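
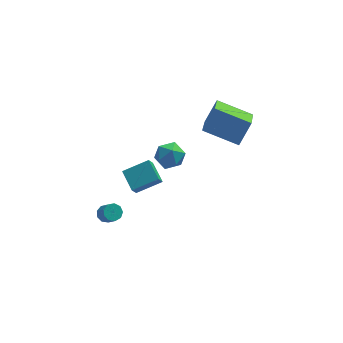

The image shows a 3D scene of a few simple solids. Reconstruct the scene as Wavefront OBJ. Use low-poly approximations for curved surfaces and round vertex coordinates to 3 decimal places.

v -3.92 -2.342 -0.244
v -3.549 -2.561 -0.553
v -3.25 -3.196 0.254
v -3.62 -2.978 0.564
v -3.411 -2.274 -0.378
v -3.112 -2.91 0.429
v -3.512 -2.019 -0.141
v -3.213 -2.655 0.667
v -3.803 -1.916 0.049
v -3.504 -2.551 0.856
v -4.149 -2.012 0.101
v -3.85 -2.647 0.909
v -4.387 -2.262 -0.008
v -4.088 -2.898 0.8
v -4.407 -2.55 -0.227
v -4.108 -3.186 0.58
v -4.198 -2.741 -0.454
v -3.899 -3.376 0.353
v -3.859 -2.745 -0.583
v -3.56 -3.38 0.224
v -2.262 0.492 -1.519
v -0.808 0.666 -0.899
v -2.633 1.659 -0.976
v -1.179 1.833 -0.355
v -1.981 0.947 -2.305
v -0.527 1.121 -1.684
v -2.352 2.114 -1.761
v -0.898 2.288 -1.141
v -0.51 0.693 1.98
v 0.321 0.402 1.774
v -0.921 -0.682 2.266
v -0.09 -0.973 2.06
v -0.224 -0.48 2.806
v 0.03 0.369 2.629
v -0.63 -0.649 1.411
v -0.376 0.2 1.234
v 0.247 -0.428 1.422
v 0.498 -0.323 2.284
v -1.098 0.043 1.756
v -0.847 0.148 2.618
v 3.212 -0.871 3.185
v 1.412 -0.033 3.869
v 3.619 0.864 2.132
v 1.819 1.702 2.816
v 3.941 -0.302 4.404
v 2.141 0.536 5.088
v 4.348 1.433 3.351
v 2.548 2.271 4.035
f 2 1 5
f 2 5 3
f 3 5 6
f 3 6 4
f 5 1 7
f 5 7 6
f 6 7 8
f 6 8 4
f 7 1 9
f 7 9 8
f 8 9 10
f 8 10 4
f 9 1 11
f 9 11 10
f 10 11 12
f 10 12 4
f 11 1 13
f 11 13 12
f 12 13 14
f 12 14 4
f 13 1 15
f 13 15 14
f 14 15 16
f 14 16 4
f 15 1 17
f 15 17 16
f 16 17 18
f 16 18 4
f 17 1 19
f 17 19 18
f 18 19 20
f 18 20 4
f 19 1 2
f 19 2 20
f 20 2 3
f 20 3 4
f 22 24 21
f 25 22 21
f 21 24 23
f 23 25 21
f 22 28 24
f 26 22 25
f 26 28 22
f 24 28 23
f 27 25 23
f 23 28 27
f 27 26 25
f 28 26 27
f 29 40 34
f 29 34 30
f 29 30 36
f 29 36 39
f 29 39 40
f 30 34 38
f 34 40 33
f 40 39 31
f 39 36 35
f 36 30 37
f 32 38 33
f 32 33 31
f 32 31 35
f 32 35 37
f 32 37 38
f 33 38 34
f 31 33 40
f 35 31 39
f 37 35 36
f 38 37 30
f 42 44 41
f 45 42 41
f 41 44 43
f 43 45 41
f 42 48 44
f 46 42 45
f 46 48 42
f 44 48 43
f 47 45 43
f 43 48 47
f 47 46 45
f 48 46 47



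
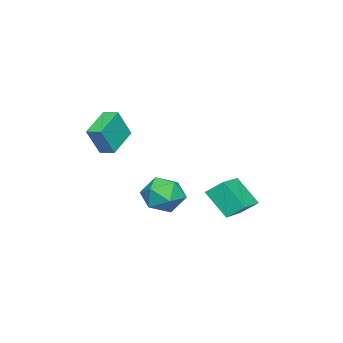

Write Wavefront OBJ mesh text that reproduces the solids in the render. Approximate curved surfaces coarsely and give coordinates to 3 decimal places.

v 2.746 -0.717 2.146
v 3.443 -1.058 3.624
v 2.871 0.084 2.272
v 3.568 -0.258 3.751
v 4.332 -0.842 1.369
v 5.029 -1.184 2.848
v 4.457 -0.042 1.496
v 5.154 -0.383 2.974
v 3.413 3.101 -1.198
v 3.874 2.515 -2.082
v 3.426 1.545 -0.158
v 3.887 0.959 -1.042
v 4.512 1.761 -0.492
v 4.504 2.723 -1.135
v 2.796 1.337 -1.105
v 2.788 2.299 -1.748
v 3.492 1.424 -2.025
v 4.553 1.687 -1.646
v 2.747 2.373 -0.594
v 3.808 2.636 -0.215
v -2.463 2.38 -2.737
v -2.616 3.262 -2
v -2.196 3.6 -4.142
v -2.35 4.483 -3.405
v -0.53 2.397 -2.355
v -0.684 3.28 -1.618
v -0.264 3.618 -3.76
v -0.417 4.5 -3.023
f 2 4 1
f 5 2 1
f 1 4 3
f 3 5 1
f 2 8 4
f 6 2 5
f 6 8 2
f 4 8 3
f 7 5 3
f 3 8 7
f 7 6 5
f 8 6 7
f 9 20 14
f 9 14 10
f 9 10 16
f 9 16 19
f 9 19 20
f 10 14 18
f 14 20 13
f 20 19 11
f 19 16 15
f 16 10 17
f 12 18 13
f 12 13 11
f 12 11 15
f 12 15 17
f 12 17 18
f 13 18 14
f 11 13 20
f 15 11 19
f 17 15 16
f 18 17 10
f 22 24 21
f 25 22 21
f 21 24 23
f 23 25 21
f 22 28 24
f 26 22 25
f 26 28 22
f 24 28 23
f 27 25 23
f 23 28 27
f 27 26 25
f 28 26 27



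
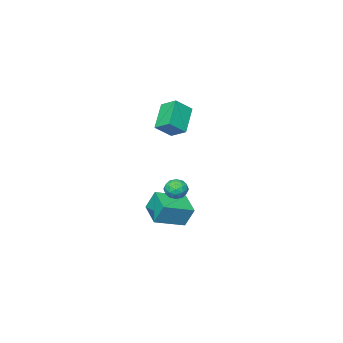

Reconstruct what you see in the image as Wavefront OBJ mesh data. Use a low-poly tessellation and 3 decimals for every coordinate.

v -2.165 0.085 -4.329
v -2.442 0.639 -2.963
v -1.468 1.687 -4.838
v -1.745 2.242 -3.472
v -0.255 -0.542 -3.688
v -0.532 0.013 -2.322
v 0.442 1.061 -4.197
v 0.165 1.615 -2.831
v -1.593 -0.623 4.545
v -1.785 0.491 5.145
v -2.652 -0.338 3.675
v -2.845 0.776 4.275
v -0.275 0.304 3.245
v -0.468 1.418 3.845
v -1.335 0.589 2.375
v -1.527 1.703 2.975
v -0.507 2.963 -1.037
v 0.075 3.23 -1.479
v 0.325 2.37 -0.301
v 0.907 2.637 -0.743
v 0.499 3.128 -0.298
v -0.015 3.495 -0.753
v 0.415 2.105 -1.027
v -0.099 2.472 -1.482
v 0.644 2.7 -1.473
v 0.696 3.332 -1.023
v -0.296 2.268 -0.757
v -0.244 2.9 -0.307
v -0.289 3.148 -1.322
v 0.689 2.452 -0.458
v 0.45 2.74 -0.196
v 0.791 2.897 -0.456
v -0.342 3.304 -0.896
v -0 3.461 -1.156
v 0.25 3.401 -0.462
v 0.4 2.139 -0.624
v 0.742 2.296 -0.884
v -0.391 2.703 -1.324
v -0.05 2.86 -1.584
v 0.15 2.199 -1.318
v 0.387 2.994 -1.579
v 0.877 2.646 -1.147
v 0.588 2.333 -1.313
v 0.285 2.548 -1.581
v 0.418 3.366 -1.314
v 0.907 3.017 -0.882
v 0.668 3.306 -0.62
v 0.365 3.521 -0.887
v 0.753 3.054 -1.311
v -0.507 2.583 -0.898
v -0.018 2.234 -0.466
v 0.035 2.079 -0.893
v -0.268 2.294 -1.16
v -0.477 2.954 -0.633
v 0.013 2.606 -0.201
v 0.115 3.052 -0.199
v -0.188 3.267 -0.467
v -0.353 2.546 -0.469
f 2 4 1
f 5 2 1
f 1 4 3
f 3 5 1
f 2 8 4
f 6 2 5
f 6 8 2
f 4 8 3
f 7 5 3
f 3 8 7
f 7 6 5
f 8 6 7
f 10 12 9
f 13 10 9
f 9 12 11
f 11 13 9
f 10 16 12
f 14 10 13
f 14 16 10
f 12 16 11
f 15 13 11
f 11 16 15
f 15 14 13
f 16 14 15
f 17 54 33
f 54 28 57
f 33 57 22
f 54 57 33
f 17 33 29
f 33 22 34
f 29 34 18
f 33 34 29
f 17 29 38
f 29 18 39
f 38 39 24
f 29 39 38
f 17 38 50
f 38 24 53
f 50 53 27
f 38 53 50
f 17 50 54
f 50 27 58
f 54 58 28
f 50 58 54
f 18 34 45
f 34 22 48
f 45 48 26
f 34 48 45
f 22 57 35
f 57 28 56
f 35 56 21
f 57 56 35
f 28 58 55
f 58 27 51
f 55 51 19
f 58 51 55
f 27 53 52
f 53 24 40
f 52 40 23
f 53 40 52
f 24 39 44
f 39 18 41
f 44 41 25
f 39 41 44
f 20 46 32
f 46 26 47
f 32 47 21
f 46 47 32
f 20 32 30
f 32 21 31
f 30 31 19
f 32 31 30
f 20 30 37
f 30 19 36
f 37 36 23
f 30 36 37
f 20 37 42
f 37 23 43
f 42 43 25
f 37 43 42
f 20 42 46
f 42 25 49
f 46 49 26
f 42 49 46
f 21 47 35
f 47 26 48
f 35 48 22
f 47 48 35
f 19 31 55
f 31 21 56
f 55 56 28
f 31 56 55
f 23 36 52
f 36 19 51
f 52 51 27
f 36 51 52
f 25 43 44
f 43 23 40
f 44 40 24
f 43 40 44
f 26 49 45
f 49 25 41
f 45 41 18
f 49 41 45



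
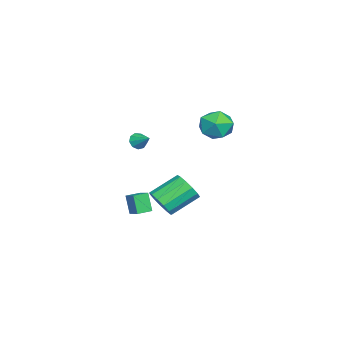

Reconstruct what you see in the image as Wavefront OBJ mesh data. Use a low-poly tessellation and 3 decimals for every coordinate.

v 1.176 -2.805 2.463
v 1.503 -2.718 2.004
v 1.744 -2.015 3.017
v 1.191 -2.485 1.991
v 0.872 -2.401 2.199
v 0.695 -2.506 2.53
v 0.743 -2.751 2.83
v 0.993 -3.021 2.958
v 1.329 -3.19 2.854
v 1.593 -3.179 2.567
v 1.662 -2.993 2.232
v 0.878 -1.658 -2.348
v 1.705 -1.251 -2.016
v 0.649 0.066 -1.001
v -0.178 -0.342 -1.332
v 1.58 -0.989 -2.486
v 0.524 0.328 -1.47
v 1.232 -0.939 -2.912
v 0.176 0.377 -1.896
v 0.772 -1.118 -3.159
v -0.285 0.198 -2.143
v 0.345 -1.469 -3.148
v -0.711 -0.152 -2.132
v 0.088 -1.879 -2.883
v -0.969 -0.563 -1.868
v 0.081 -2.22 -2.448
v -0.975 -0.903 -1.433
v 0.328 -2.382 -1.982
v -0.728 -1.065 -0.966
v 0.749 -2.314 -1.631
v -0.307 -0.998 -0.616
v 1.211 -2.039 -1.508
v 0.155 -0.722 -0.493
v 1.568 -1.642 -1.652
v 0.512 -0.325 -0.636
v 0.033 2.171 3.837
v 0.751 1.338 4.021
v -1.091 1.022 3.019
v -0.373 0.189 3.203
v -0.918 0.655 4.057
v -0.223 1.365 4.562
v -0.117 0.995 2.478
v 0.578 1.705 2.983
v 0.658 0.611 3.181
v 0.163 0.401 4.157
v -0.503 1.959 2.883
v -0.998 1.749 3.859
v -1.31 -4.006 -4.533
v -1.692 -4.342 -3.325
v -2.039 -3.353 -4.582
v -2.421 -3.689 -3.374
v -0.799 -3.411 -4.206
v -1.181 -3.747 -2.998
v -1.528 -2.758 -4.255
v -1.91 -3.094 -3.047
f 2 1 4
f 2 4 3
f 4 1 5
f 4 5 3
f 5 1 6
f 5 6 3
f 6 1 7
f 6 7 3
f 7 1 8
f 7 8 3
f 8 1 9
f 8 9 3
f 9 1 10
f 9 10 3
f 10 1 11
f 10 11 3
f 11 1 2
f 11 2 3
f 13 12 16
f 13 16 14
f 14 16 17
f 14 17 15
f 16 12 18
f 16 18 17
f 17 18 19
f 17 19 15
f 18 12 20
f 18 20 19
f 19 20 21
f 19 21 15
f 20 12 22
f 20 22 21
f 21 22 23
f 21 23 15
f 22 12 24
f 22 24 23
f 23 24 25
f 23 25 15
f 24 12 26
f 24 26 25
f 25 26 27
f 25 27 15
f 26 12 28
f 26 28 27
f 27 28 29
f 27 29 15
f 28 12 30
f 28 30 29
f 29 30 31
f 29 31 15
f 30 12 32
f 30 32 31
f 31 32 33
f 31 33 15
f 32 12 34
f 32 34 33
f 33 34 35
f 33 35 15
f 34 12 13
f 34 13 35
f 35 13 14
f 35 14 15
f 36 47 41
f 36 41 37
f 36 37 43
f 36 43 46
f 36 46 47
f 37 41 45
f 41 47 40
f 47 46 38
f 46 43 42
f 43 37 44
f 39 45 40
f 39 40 38
f 39 38 42
f 39 42 44
f 39 44 45
f 40 45 41
f 38 40 47
f 42 38 46
f 44 42 43
f 45 44 37
f 49 51 48
f 52 49 48
f 48 51 50
f 50 52 48
f 49 55 51
f 53 49 52
f 53 55 49
f 51 55 50
f 54 52 50
f 50 55 54
f 54 53 52
f 55 53 54



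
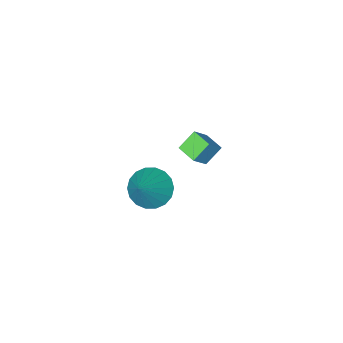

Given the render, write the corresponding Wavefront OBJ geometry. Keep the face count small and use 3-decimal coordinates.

v -3.794 -2.503 -3.201
v -4.648 -2.484 -2.431
v -3.866 -1.441 -3.307
v -4.719 -1.422 -2.537
v -2.981 -2.358 -2.303
v -3.834 -2.339 -1.533
v -3.052 -1.296 -2.409
v -3.906 -1.277 -1.639
v 1.488 1.944 1.257
v 2.307 1.578 0.772
v 2.612 2.676 2.603
v 2.257 1.991 0.589
v 2.055 2.394 0.539
v 1.74 2.708 0.631
v 1.376 2.871 0.847
v 1.033 2.85 1.144
v 0.781 2.65 1.464
v 0.669 2.31 1.743
v 0.719 1.897 1.926
v 0.921 1.494 1.976
v 1.235 1.18 1.884
v 1.6 1.017 1.668
v 1.942 1.038 1.371
v 2.195 1.238 1.051
f 2 4 1
f 5 2 1
f 1 4 3
f 3 5 1
f 2 8 4
f 6 2 5
f 6 8 2
f 4 8 3
f 7 5 3
f 3 8 7
f 7 6 5
f 8 6 7
f 10 9 12
f 10 12 11
f 12 9 13
f 12 13 11
f 13 9 14
f 13 14 11
f 14 9 15
f 14 15 11
f 15 9 16
f 15 16 11
f 16 9 17
f 16 17 11
f 17 9 18
f 17 18 11
f 18 9 19
f 18 19 11
f 19 9 20
f 19 20 11
f 20 9 21
f 20 21 11
f 21 9 22
f 21 22 11
f 22 9 23
f 22 23 11
f 23 9 24
f 23 24 11
f 24 9 10
f 24 10 11



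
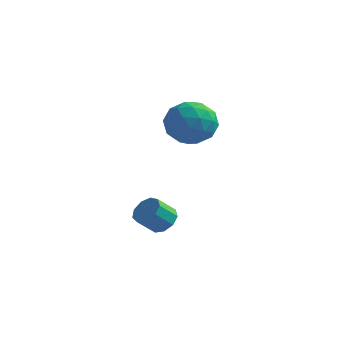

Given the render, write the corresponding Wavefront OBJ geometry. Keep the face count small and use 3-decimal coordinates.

v -0.074 1.188 -1.077
v 0.521 1.167 -0.729
v 0.069 0.55 0.005
v -0.526 0.572 -0.343
v 0.261 1.532 -0.582
v -0.191 0.916 0.152
v -0.155 1.737 -0.667
v -0.607 1.121 0.068
v -0.534 1.685 -0.944
v -0.986 1.068 -0.209
v -0.698 1.4 -1.283
v -1.15 0.784 -0.548
v -0.569 1.016 -1.526
v -1.021 0.4 -0.791
v -0.209 0.713 -1.559
v -0.661 0.097 -0.825
v 0.214 0.632 -1.367
v -0.238 0.016 -0.632
v 0.503 0.811 -1.039
v 0.051 0.195 -0.304
v 0.097 3.296 3.642
v 1.17 3.169 3.954
v -0.13 1.491 3.686
v 0.943 1.364 3.998
v 0.202 1.824 4.708
v 0.342 2.94 4.681
v 0.698 1.72 2.959
v 0.838 2.836 2.932
v 1.542 2.195 3.532
v 1.235 2.259 4.613
v -0.195 2.401 3.027
v -0.502 2.465 4.108
v 0.653 3.391 3.794
v 0.387 1.269 3.846
v -0.049 1.539 4.263
v 0.582 1.465 4.446
v 0.167 3.257 4.221
v 0.798 3.182 4.405
v 0.229 2.391 4.848
v 0.242 1.478 3.235
v 0.873 1.403 3.419
v 0.458 3.195 3.194
v 1.089 3.121 3.377
v 0.811 2.269 2.792
v 1.503 2.744 3.73
v 1.369 1.682 3.755
v 1.225 1.892 3.145
v 1.307 2.548 3.129
v 1.323 2.782 4.365
v 1.189 1.72 4.39
v 0.753 1.991 4.808
v 0.836 2.647 4.792
v 1.541 2.209 4.117
v -0.149 2.94 3.25
v -0.283 1.878 3.275
v 0.204 2.013 2.848
v 0.287 2.669 2.832
v -0.329 2.978 3.885
v -0.463 1.916 3.91
v -0.267 2.112 4.511
v -0.185 2.768 4.495
v -0.501 2.451 3.523
f 2 1 5
f 2 5 3
f 3 5 6
f 3 6 4
f 5 1 7
f 5 7 6
f 6 7 8
f 6 8 4
f 7 1 9
f 7 9 8
f 8 9 10
f 8 10 4
f 9 1 11
f 9 11 10
f 10 11 12
f 10 12 4
f 11 1 13
f 11 13 12
f 12 13 14
f 12 14 4
f 13 1 15
f 13 15 14
f 14 15 16
f 14 16 4
f 15 1 17
f 15 17 16
f 16 17 18
f 16 18 4
f 17 1 19
f 17 19 18
f 18 19 20
f 18 20 4
f 19 1 2
f 19 2 20
f 20 2 3
f 20 3 4
f 21 58 37
f 58 32 61
f 37 61 26
f 58 61 37
f 21 37 33
f 37 26 38
f 33 38 22
f 37 38 33
f 21 33 42
f 33 22 43
f 42 43 28
f 33 43 42
f 21 42 54
f 42 28 57
f 54 57 31
f 42 57 54
f 21 54 58
f 54 31 62
f 58 62 32
f 54 62 58
f 22 38 49
f 38 26 52
f 49 52 30
f 38 52 49
f 26 61 39
f 61 32 60
f 39 60 25
f 61 60 39
f 32 62 59
f 62 31 55
f 59 55 23
f 62 55 59
f 31 57 56
f 57 28 44
f 56 44 27
f 57 44 56
f 28 43 48
f 43 22 45
f 48 45 29
f 43 45 48
f 24 50 36
f 50 30 51
f 36 51 25
f 50 51 36
f 24 36 34
f 36 25 35
f 34 35 23
f 36 35 34
f 24 34 41
f 34 23 40
f 41 40 27
f 34 40 41
f 24 41 46
f 41 27 47
f 46 47 29
f 41 47 46
f 24 46 50
f 46 29 53
f 50 53 30
f 46 53 50
f 25 51 39
f 51 30 52
f 39 52 26
f 51 52 39
f 23 35 59
f 35 25 60
f 59 60 32
f 35 60 59
f 27 40 56
f 40 23 55
f 56 55 31
f 40 55 56
f 29 47 48
f 47 27 44
f 48 44 28
f 47 44 48
f 30 53 49
f 53 29 45
f 49 45 22
f 53 45 49



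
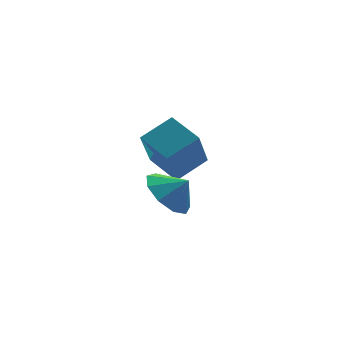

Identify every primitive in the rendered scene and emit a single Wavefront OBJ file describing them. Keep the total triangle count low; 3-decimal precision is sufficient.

v 2.381 3.255 -4.519
v 1.685 2.276 -2.748
v 1.805 4.598 -4.004
v 1.109 3.619 -2.232
v 3.711 3.561 -3.828
v 3.015 2.582 -2.056
v 3.135 4.904 -3.312
v 2.439 3.925 -1.541
v 0.925 -0.072 -3.183
v 1.705 -0.154 -3.939
v 1.575 -0.388 -2.477
v 1.712 0.529 -3.639
v 1.351 0.93 -3.125
v 0.79 0.863 -2.638
v 0.292 0.359 -2.406
v 0.091 -0.347 -2.537
v 0.28 -0.924 -2.971
v 0.77 -1.102 -3.503
v 1.333 -0.798 -3.885
f 2 4 1
f 5 2 1
f 1 4 3
f 3 5 1
f 2 8 4
f 6 2 5
f 6 8 2
f 4 8 3
f 7 5 3
f 3 8 7
f 7 6 5
f 8 6 7
f 10 9 12
f 10 12 11
f 12 9 13
f 12 13 11
f 13 9 14
f 13 14 11
f 14 9 15
f 14 15 11
f 15 9 16
f 15 16 11
f 16 9 17
f 16 17 11
f 17 9 18
f 17 18 11
f 18 9 19
f 18 19 11
f 19 9 10
f 19 10 11



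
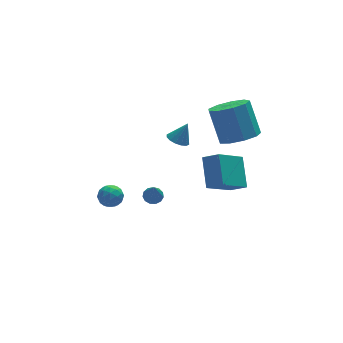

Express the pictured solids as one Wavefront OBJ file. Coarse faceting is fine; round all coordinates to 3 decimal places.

v 1.047 -0.428 0.531
v 1.645 -0.966 1.017
v 1.386 0.887 1.57
v 1.984 0.348 2.056
v 2.516 0.132 -0.656
v 3.114 -0.407 -0.17
v 2.855 1.446 0.383
v 3.453 0.908 0.869
v 3.157 0.641 2.653
v 4.123 0.411 2.888
v 3.988 1.449 4.461
v 3.023 1.679 4.227
v 4.103 0.992 2.502
v 3.968 2.03 4.076
v 3.641 1.41 2.188
v 3.506 2.447 3.762
v 2.952 1.467 2.091
v 2.817 2.505 3.665
v 2.36 1.138 2.257
v 2.225 2.176 3.831
v 2.14 0.577 2.608
v 2.006 1.614 4.182
v 2.397 0.045 2.981
v 2.262 1.083 4.555
v 3.01 -0.207 3.2
v 2.875 0.831 4.774
v 3.691 -0.063 3.163
v 3.556 0.975 4.737
v 0.195 0.957 3.245
v 0.513 1.399 3.044
v 0.705 1.023 4.195
v 0.271 1.527 3.165
v 0.008 1.503 3.308
v -0.205 1.332 3.434
v -0.311 1.061 3.509
v -0.281 0.763 3.514
v -0.123 0.516 3.446
v 0.12 0.388 3.325
v 0.383 0.412 3.182
v 0.595 0.583 3.056
v 0.701 0.853 2.981
v 0.671 1.152 2.976
v -3.649 1.143 0.297
v -3.255 1.662 0.282
v -2.925 0.578 -0.222
v -2.531 1.097 -0.237
v -2.653 0.797 0.329
v -3.101 1.146 0.649
v -3.079 1.094 -0.589
v -3.527 1.443 -0.269
v -2.903 1.632 -0.266
v -2.64 1.448 0.302
v -3.54 0.792 -0.242
v -3.277 0.608 0.326
v -3.516 1.452 0.335
v -2.664 0.788 -0.275
v -2.736 0.612 0.058
v -2.504 0.917 0.049
v -3.425 1.149 0.551
v -3.194 1.454 0.542
v -2.84 0.946 0.57
v -2.986 0.786 -0.482
v -2.755 1.091 -0.491
v -3.676 1.323 0.011
v -3.444 1.628 0.002
v -3.34 1.294 -0.51
v -3.077 1.739 0.004
v -2.651 1.408 -0.301
v -2.974 1.405 -0.508
v -3.237 1.61 -0.32
v -2.923 1.632 0.338
v -2.497 1.3 0.033
v -2.569 1.123 0.365
v -2.832 1.328 0.554
v -2.715 1.614 0.016
v -3.683 0.94 0.027
v -3.257 0.608 -0.278
v -3.348 0.912 -0.494
v -3.611 1.117 -0.305
v -3.529 0.832 0.361
v -3.103 0.501 0.056
v -2.943 0.63 0.38
v -3.206 0.835 0.568
v -3.465 0.626 0.044
v -0.258 3.006 -2.653
v 0.247 3.005 -2.579
v -0.442 2.394 -1.407
v 0.15 3.253 -2.471
v -0.077 3.423 -2.421
v -0.361 3.46 -2.445
v -0.612 3.353 -2.534
v -0.751 3.136 -2.662
v -0.733 2.878 -2.786
v -0.564 2.66 -2.868
v -0.298 2.552 -2.882
v -0.02 2.589 -2.823
v 0.184 2.757 -2.71
f 2 4 1
f 5 2 1
f 1 4 3
f 3 5 1
f 2 8 4
f 6 2 5
f 6 8 2
f 4 8 3
f 7 5 3
f 3 8 7
f 7 6 5
f 8 6 7
f 10 9 13
f 10 13 11
f 11 13 14
f 11 14 12
f 13 9 15
f 13 15 14
f 14 15 16
f 14 16 12
f 15 9 17
f 15 17 16
f 16 17 18
f 16 18 12
f 17 9 19
f 17 19 18
f 18 19 20
f 18 20 12
f 19 9 21
f 19 21 20
f 20 21 22
f 20 22 12
f 21 9 23
f 21 23 22
f 22 23 24
f 22 24 12
f 23 9 25
f 23 25 24
f 24 25 26
f 24 26 12
f 25 9 27
f 25 27 26
f 26 27 28
f 26 28 12
f 27 9 10
f 27 10 28
f 28 10 11
f 28 11 12
f 30 29 32
f 30 32 31
f 32 29 33
f 32 33 31
f 33 29 34
f 33 34 31
f 34 29 35
f 34 35 31
f 35 29 36
f 35 36 31
f 36 29 37
f 36 37 31
f 37 29 38
f 37 38 31
f 38 29 39
f 38 39 31
f 39 29 40
f 39 40 31
f 40 29 41
f 40 41 31
f 41 29 42
f 41 42 31
f 42 29 30
f 42 30 31
f 43 80 59
f 80 54 83
f 59 83 48
f 80 83 59
f 43 59 55
f 59 48 60
f 55 60 44
f 59 60 55
f 43 55 64
f 55 44 65
f 64 65 50
f 55 65 64
f 43 64 76
f 64 50 79
f 76 79 53
f 64 79 76
f 43 76 80
f 76 53 84
f 80 84 54
f 76 84 80
f 44 60 71
f 60 48 74
f 71 74 52
f 60 74 71
f 48 83 61
f 83 54 82
f 61 82 47
f 83 82 61
f 54 84 81
f 84 53 77
f 81 77 45
f 84 77 81
f 53 79 78
f 79 50 66
f 78 66 49
f 79 66 78
f 50 65 70
f 65 44 67
f 70 67 51
f 65 67 70
f 46 72 58
f 72 52 73
f 58 73 47
f 72 73 58
f 46 58 56
f 58 47 57
f 56 57 45
f 58 57 56
f 46 56 63
f 56 45 62
f 63 62 49
f 56 62 63
f 46 63 68
f 63 49 69
f 68 69 51
f 63 69 68
f 46 68 72
f 68 51 75
f 72 75 52
f 68 75 72
f 47 73 61
f 73 52 74
f 61 74 48
f 73 74 61
f 45 57 81
f 57 47 82
f 81 82 54
f 57 82 81
f 49 62 78
f 62 45 77
f 78 77 53
f 62 77 78
f 51 69 70
f 69 49 66
f 70 66 50
f 69 66 70
f 52 75 71
f 75 51 67
f 71 67 44
f 75 67 71
f 86 85 88
f 86 88 87
f 88 85 89
f 88 89 87
f 89 85 90
f 89 90 87
f 90 85 91
f 90 91 87
f 91 85 92
f 91 92 87
f 92 85 93
f 92 93 87
f 93 85 94
f 93 94 87
f 94 85 95
f 94 95 87
f 95 85 96
f 95 96 87
f 96 85 97
f 96 97 87
f 97 85 86
f 97 86 87



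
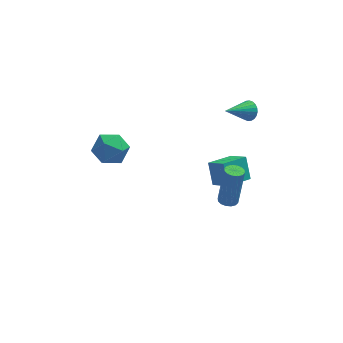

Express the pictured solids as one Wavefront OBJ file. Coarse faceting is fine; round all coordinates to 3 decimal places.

v 3.064 -2.933 0.29
v 3.552 -2.819 0.2
v 3.865 -2.473 2.319
v 3.376 -2.587 2.41
v 3.424 -2.589 0.181
v 3.737 -2.243 2.3
v 3.199 -2.452 0.192
v 3.512 -2.105 2.311
v 2.938 -2.443 0.229
v 3.251 -2.096 2.348
v 2.71 -2.565 0.282
v 3.023 -2.219 2.402
v 2.577 -2.787 0.338
v 2.89 -2.44 2.457
v 2.575 -3.047 0.381
v 2.888 -2.701 2.5
v 2.703 -3.277 0.4
v 3.016 -2.931 2.519
v 2.928 -3.415 0.389
v 3.241 -3.068 2.508
v 3.189 -3.424 0.352
v 3.502 -3.077 2.471
v 3.417 -3.301 0.298
v 3.73 -2.955 2.418
v 3.55 -3.08 0.243
v 3.863 -2.733 2.362
v 2.533 0.625 -2.29
v 3.253 -0.05 -1.681
v 2.331 1.394 -1.199
v 3.051 0.718 -0.59
v 3.749 1.542 -2.71
v 4.469 0.866 -2.101
v 3.547 2.31 -1.619
v 4.267 1.635 -1.01
v 4.395 2.374 2.17
v 4.607 2.595 2.697
v 3.145 1.566 3.01
v 4.454 2.766 2.634
v 4.292 2.877 2.499
v 4.146 2.911 2.315
v 4.037 2.864 2.108
v 3.983 2.742 1.911
v 3.992 2.565 1.753
v 4.062 2.358 1.659
v 4.183 2.153 1.642
v 4.336 1.983 1.705
v 4.498 1.871 1.84
v 4.645 1.837 2.024
v 4.753 1.884 2.231
v 4.807 2.006 2.428
v 4.798 2.183 2.586
v 4.728 2.39 2.68
v -3.174 -0.122 1.996
v -2.269 -0.381 1.605
v -2.891 -1.099 3.295
v -1.986 -1.358 2.904
v -2.14 -0.411 3.25
v -2.315 0.193 2.447
v -2.845 -1.673 2.453
v -3.02 -1.069 1.65
v -2.065 -1.339 1.887
v -1.63 -0.559 2.379
v -3.53 -0.921 2.521
v -3.095 -0.141 3.013
f 2 1 5
f 2 5 3
f 3 5 6
f 3 6 4
f 5 1 7
f 5 7 6
f 6 7 8
f 6 8 4
f 7 1 9
f 7 9 8
f 8 9 10
f 8 10 4
f 9 1 11
f 9 11 10
f 10 11 12
f 10 12 4
f 11 1 13
f 11 13 12
f 12 13 14
f 12 14 4
f 13 1 15
f 13 15 14
f 14 15 16
f 14 16 4
f 15 1 17
f 15 17 16
f 16 17 18
f 16 18 4
f 17 1 19
f 17 19 18
f 18 19 20
f 18 20 4
f 19 1 21
f 19 21 20
f 20 21 22
f 20 22 4
f 21 1 23
f 21 23 22
f 22 23 24
f 22 24 4
f 23 1 25
f 23 25 24
f 24 25 26
f 24 26 4
f 25 1 2
f 25 2 26
f 26 2 3
f 26 3 4
f 28 30 27
f 31 28 27
f 27 30 29
f 29 31 27
f 28 34 30
f 32 28 31
f 32 34 28
f 30 34 29
f 33 31 29
f 29 34 33
f 33 32 31
f 34 32 33
f 36 35 38
f 36 38 37
f 38 35 39
f 38 39 37
f 39 35 40
f 39 40 37
f 40 35 41
f 40 41 37
f 41 35 42
f 41 42 37
f 42 35 43
f 42 43 37
f 43 35 44
f 43 44 37
f 44 35 45
f 44 45 37
f 45 35 46
f 45 46 37
f 46 35 47
f 46 47 37
f 47 35 48
f 47 48 37
f 48 35 49
f 48 49 37
f 49 35 50
f 49 50 37
f 50 35 51
f 50 51 37
f 51 35 52
f 51 52 37
f 52 35 36
f 52 36 37
f 53 64 58
f 53 58 54
f 53 54 60
f 53 60 63
f 53 63 64
f 54 58 62
f 58 64 57
f 64 63 55
f 63 60 59
f 60 54 61
f 56 62 57
f 56 57 55
f 56 55 59
f 56 59 61
f 56 61 62
f 57 62 58
f 55 57 64
f 59 55 63
f 61 59 60
f 62 61 54



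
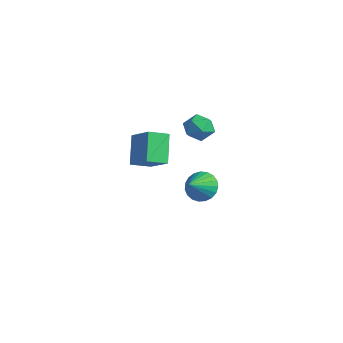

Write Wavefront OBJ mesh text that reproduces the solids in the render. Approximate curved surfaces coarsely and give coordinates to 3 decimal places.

v -1.605 -1.668 2.734
v -1.83 -2.733 3.135
v -0.178 -1.616 3.674
v -0.403 -2.681 4.075
v -0.677 -2.379 1.365
v -0.902 -3.444 1.766
v 0.75 -2.327 2.305
v 0.525 -3.392 2.706
v -3.762 2.794 -3.564
v -2.825 3.093 -3.672
v -3.318 1.686 -2.776
v -2.939 3.291 -3.329
v -3.195 3.403 -3.028
v -3.55 3.409 -2.819
v -3.941 3.31 -2.738
v -4.301 3.121 -2.801
v -4.568 2.875 -2.996
v -4.696 2.615 -3.289
v -4.662 2.387 -3.629
v -4.473 2.228 -3.958
v -4.16 2.168 -4.22
v -3.779 2.215 -4.367
v -3.395 2.363 -4.376
v -3.074 2.585 -4.245
v -2.872 2.843 -3.996
v -0.979 1.139 2.344
v -0.262 1.156 2.877
v -1.578 0.124 3.183
v -0.861 0.141 3.716
v -1.416 0.841 3.69
v -1.046 1.469 3.172
v -0.794 -0.189 2.888
v -0.424 0.439 2.37
v -0.148 0.336 3.213
v -0.532 0.972 3.709
v -1.308 0.308 2.351
v -1.692 0.944 2.847
f 2 4 1
f 5 2 1
f 1 4 3
f 3 5 1
f 2 8 4
f 6 2 5
f 6 8 2
f 4 8 3
f 7 5 3
f 3 8 7
f 7 6 5
f 8 6 7
f 10 9 12
f 10 12 11
f 12 9 13
f 12 13 11
f 13 9 14
f 13 14 11
f 14 9 15
f 14 15 11
f 15 9 16
f 15 16 11
f 16 9 17
f 16 17 11
f 17 9 18
f 17 18 11
f 18 9 19
f 18 19 11
f 19 9 20
f 19 20 11
f 20 9 21
f 20 21 11
f 21 9 22
f 21 22 11
f 22 9 23
f 22 23 11
f 23 9 24
f 23 24 11
f 24 9 25
f 24 25 11
f 25 9 10
f 25 10 11
f 26 37 31
f 26 31 27
f 26 27 33
f 26 33 36
f 26 36 37
f 27 31 35
f 31 37 30
f 37 36 28
f 36 33 32
f 33 27 34
f 29 35 30
f 29 30 28
f 29 28 32
f 29 32 34
f 29 34 35
f 30 35 31
f 28 30 37
f 32 28 36
f 34 32 33
f 35 34 27



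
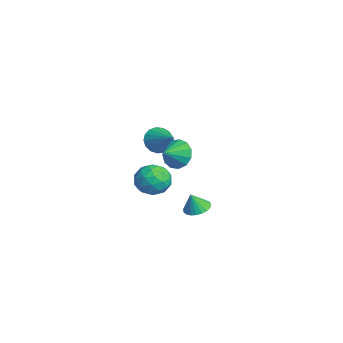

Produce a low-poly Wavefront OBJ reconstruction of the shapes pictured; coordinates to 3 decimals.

v 1.161 -1.936 -3.157
v 1.813 -1.573 -3.079
v 1.239 -2.304 -2.103
v 1.607 -1.357 -2.988
v 1.324 -1.241 -2.927
v 1.013 -1.245 -2.905
v 0.727 -1.369 -2.927
v 0.517 -1.59 -2.989
v 0.418 -1.872 -3.08
v 0.447 -2.164 -3.184
v 0.6 -2.417 -3.284
v 0.85 -2.587 -3.362
v 1.154 -2.644 -3.404
v 1.458 -2.579 -3.404
v 1.712 -2.402 -3.361
v 1.87 -2.145 -3.283
v 1.906 -1.852 -3.183
v -2.205 -3.198 0.212
v -1.732 -3.362 -0.499
v -0.755 -2.722 1.068
v -1.838 -2.961 -0.541
v -2.029 -2.615 -0.41
v -2.26 -2.403 -0.136
v -2.479 -2.372 0.217
v -2.635 -2.531 0.569
v -2.692 -2.842 0.839
v -2.638 -3.235 0.966
v -2.485 -3.62 0.92
v -2.267 -3.907 0.711
v -2.036 -4.033 0.389
v -1.843 -3.967 0.026
v -1.733 -3.724 -0.295
v -4.045 -2.887 -2.89
v -3.059 -2.524 -2.588
v -3.281 -4.096 -3.932
v -2.295 -3.733 -3.63
v -2.928 -4.259 -2.91
v -3.4 -3.512 -2.266
v -2.94 -3.108 -4.254
v -3.412 -2.361 -3.61
v -2.376 -2.661 -3.431
v -2.369 -3.372 -2.6
v -3.971 -3.248 -3.92
v -3.964 -3.959 -3.089
v -3.619 -2.599 -2.648
v -2.721 -4.021 -3.872
v -3.093 -4.33 -3.449
v -2.513 -4.116 -3.271
v -3.82 -3.18 -2.459
v -3.24 -2.966 -2.281
v -3.163 -3.986 -2.47
v -3.1 -3.654 -4.239
v -2.52 -3.44 -4.061
v -3.827 -2.504 -3.249
v -3.247 -2.29 -3.071
v -3.177 -2.634 -4.05
v -2.638 -2.466 -2.966
v -2.189 -3.177 -3.578
v -2.568 -2.81 -3.945
v -2.846 -2.371 -3.566
v -2.634 -2.884 -2.477
v -2.184 -3.595 -3.089
v -2.557 -3.904 -2.666
v -2.834 -3.465 -2.288
v -2.232 -2.964 -2.973
v -4.156 -3.025 -3.431
v -3.706 -3.736 -4.043
v -3.506 -3.155 -4.232
v -3.783 -2.716 -3.854
v -4.151 -3.443 -2.942
v -3.702 -4.154 -3.554
v -3.494 -4.249 -2.954
v -3.772 -3.81 -2.575
v -4.108 -3.656 -3.547
v 3.644 -3.56 2.225
v 4.127 -2.958 2.726
v 4.176 -4.36 2.675
v 3.708 -3.078 3.006
v 3.269 -3.352 3.039
v 2.949 -3.692 2.813
v 2.85 -3.99 2.401
v 3.003 -4.151 1.933
v 3.359 -4.125 1.557
v 3.806 -3.92 1.394
v 4.202 -3.6 1.495
v 4.421 -3.268 1.827
v 4.393 -3.029 2.286
f 2 1 4
f 2 4 3
f 4 1 5
f 4 5 3
f 5 1 6
f 5 6 3
f 6 1 7
f 6 7 3
f 7 1 8
f 7 8 3
f 8 1 9
f 8 9 3
f 9 1 10
f 9 10 3
f 10 1 11
f 10 11 3
f 11 1 12
f 11 12 3
f 12 1 13
f 12 13 3
f 13 1 14
f 13 14 3
f 14 1 15
f 14 15 3
f 15 1 16
f 15 16 3
f 16 1 17
f 16 17 3
f 17 1 2
f 17 2 3
f 19 18 21
f 19 21 20
f 21 18 22
f 21 22 20
f 22 18 23
f 22 23 20
f 23 18 24
f 23 24 20
f 24 18 25
f 24 25 20
f 25 18 26
f 25 26 20
f 26 18 27
f 26 27 20
f 27 18 28
f 27 28 20
f 28 18 29
f 28 29 20
f 29 18 30
f 29 30 20
f 30 18 31
f 30 31 20
f 31 18 32
f 31 32 20
f 32 18 19
f 32 19 20
f 33 70 49
f 70 44 73
f 49 73 38
f 70 73 49
f 33 49 45
f 49 38 50
f 45 50 34
f 49 50 45
f 33 45 54
f 45 34 55
f 54 55 40
f 45 55 54
f 33 54 66
f 54 40 69
f 66 69 43
f 54 69 66
f 33 66 70
f 66 43 74
f 70 74 44
f 66 74 70
f 34 50 61
f 50 38 64
f 61 64 42
f 50 64 61
f 38 73 51
f 73 44 72
f 51 72 37
f 73 72 51
f 44 74 71
f 74 43 67
f 71 67 35
f 74 67 71
f 43 69 68
f 69 40 56
f 68 56 39
f 69 56 68
f 40 55 60
f 55 34 57
f 60 57 41
f 55 57 60
f 36 62 48
f 62 42 63
f 48 63 37
f 62 63 48
f 36 48 46
f 48 37 47
f 46 47 35
f 48 47 46
f 36 46 53
f 46 35 52
f 53 52 39
f 46 52 53
f 36 53 58
f 53 39 59
f 58 59 41
f 53 59 58
f 36 58 62
f 58 41 65
f 62 65 42
f 58 65 62
f 37 63 51
f 63 42 64
f 51 64 38
f 63 64 51
f 35 47 71
f 47 37 72
f 71 72 44
f 47 72 71
f 39 52 68
f 52 35 67
f 68 67 43
f 52 67 68
f 41 59 60
f 59 39 56
f 60 56 40
f 59 56 60
f 42 65 61
f 65 41 57
f 61 57 34
f 65 57 61
f 76 75 78
f 76 78 77
f 78 75 79
f 78 79 77
f 79 75 80
f 79 80 77
f 80 75 81
f 80 81 77
f 81 75 82
f 81 82 77
f 82 75 83
f 82 83 77
f 83 75 84
f 83 84 77
f 84 75 85
f 84 85 77
f 85 75 86
f 85 86 77
f 86 75 87
f 86 87 77
f 87 75 76
f 87 76 77



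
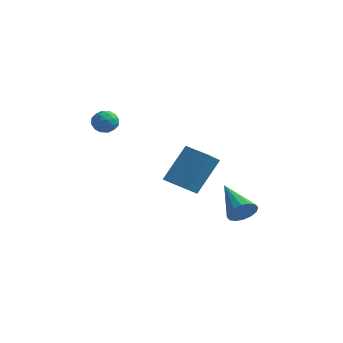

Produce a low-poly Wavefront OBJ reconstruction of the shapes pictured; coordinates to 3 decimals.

v 0.297 -1.609 -0.426
v 0.72 -0.392 1.32
v 0.163 -0.559 -1.127
v 0.586 0.659 0.619
v 1.594 -1.639 -0.719
v 2.017 -0.421 1.027
v 1.46 -0.588 -1.42
v 1.883 0.629 0.326
v -3.54 -0.852 2.572
v -3.195 -0.614 2.032
v -2.985 -1.806 2.508
v -2.64 -1.568 1.968
v -2.531 -1.302 2.588
v -2.874 -0.712 2.628
v -3.306 -1.708 1.912
v -3.649 -1.118 1.952
v -3.05 -1.143 1.625
v -2.571 -0.892 2.042
v -3.609 -1.528 2.498
v -3.13 -1.277 2.915
v -3.416 -0.649 2.308
v -2.764 -1.771 2.232
v -2.7 -1.614 2.597
v -2.496 -1.475 2.279
v -3.228 -0.707 2.658
v -3.024 -0.567 2.341
v -2.634 -0.972 2.667
v -3.156 -1.853 2.199
v -2.952 -1.713 1.882
v -3.684 -0.945 2.261
v -3.48 -0.806 1.943
v -3.546 -1.448 1.873
v -3.128 -0.82 1.751
v -2.802 -1.381 1.713
v -3.194 -1.463 1.68
v -3.395 -1.117 1.704
v -2.846 -0.673 1.996
v -2.52 -1.234 1.959
v -2.456 -1.077 2.323
v -2.658 -0.731 2.346
v -2.761 -0.984 1.757
v -3.66 -1.186 2.581
v -3.334 -1.747 2.544
v -3.522 -1.689 2.194
v -3.724 -1.343 2.217
v -3.378 -1.039 2.827
v -3.052 -1.6 2.789
v -2.785 -1.303 2.836
v -2.986 -0.957 2.86
v -3.419 -1.436 2.783
v 1.515 3.308 -4.13
v 1.913 3.263 -3.438
v -0.115 4.312 -3.13
v 2.031 3.623 -3.606
v 2.011 3.898 -3.915
v 1.858 4.015 -4.281
v 1.613 3.943 -4.607
v 1.342 3.701 -4.806
v 1.117 3.353 -4.823
v 0.999 2.994 -4.655
v 1.019 2.719 -4.346
v 1.172 2.601 -3.98
v 1.417 2.673 -3.654
v 1.688 2.916 -3.455
f 2 4 1
f 5 2 1
f 1 4 3
f 3 5 1
f 2 8 4
f 6 2 5
f 6 8 2
f 4 8 3
f 7 5 3
f 3 8 7
f 7 6 5
f 8 6 7
f 9 46 25
f 46 20 49
f 25 49 14
f 46 49 25
f 9 25 21
f 25 14 26
f 21 26 10
f 25 26 21
f 9 21 30
f 21 10 31
f 30 31 16
f 21 31 30
f 9 30 42
f 30 16 45
f 42 45 19
f 30 45 42
f 9 42 46
f 42 19 50
f 46 50 20
f 42 50 46
f 10 26 37
f 26 14 40
f 37 40 18
f 26 40 37
f 14 49 27
f 49 20 48
f 27 48 13
f 49 48 27
f 20 50 47
f 50 19 43
f 47 43 11
f 50 43 47
f 19 45 44
f 45 16 32
f 44 32 15
f 45 32 44
f 16 31 36
f 31 10 33
f 36 33 17
f 31 33 36
f 12 38 24
f 38 18 39
f 24 39 13
f 38 39 24
f 12 24 22
f 24 13 23
f 22 23 11
f 24 23 22
f 12 22 29
f 22 11 28
f 29 28 15
f 22 28 29
f 12 29 34
f 29 15 35
f 34 35 17
f 29 35 34
f 12 34 38
f 34 17 41
f 38 41 18
f 34 41 38
f 13 39 27
f 39 18 40
f 27 40 14
f 39 40 27
f 11 23 47
f 23 13 48
f 47 48 20
f 23 48 47
f 15 28 44
f 28 11 43
f 44 43 19
f 28 43 44
f 17 35 36
f 35 15 32
f 36 32 16
f 35 32 36
f 18 41 37
f 41 17 33
f 37 33 10
f 41 33 37
f 52 51 54
f 52 54 53
f 54 51 55
f 54 55 53
f 55 51 56
f 55 56 53
f 56 51 57
f 56 57 53
f 57 51 58
f 57 58 53
f 58 51 59
f 58 59 53
f 59 51 60
f 59 60 53
f 60 51 61
f 60 61 53
f 61 51 62
f 61 62 53
f 62 51 63
f 62 63 53
f 63 51 64
f 63 64 53
f 64 51 52
f 64 52 53



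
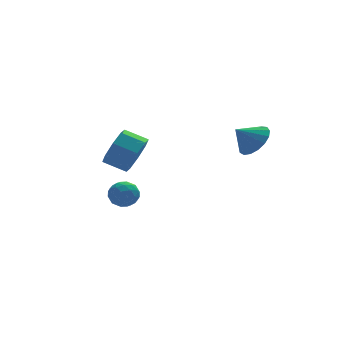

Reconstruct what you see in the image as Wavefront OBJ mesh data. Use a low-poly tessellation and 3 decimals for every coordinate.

v 3.224 -0.609 1.253
v 3.729 -0.015 1.847
v 2.316 -0.651 2.067
v 3.477 0.279 1.582
v 3.167 0.37 1.241
v 2.87 0.236 0.904
v 2.654 -0.091 0.646
v 2.569 -0.537 0.527
v 2.633 -0.999 0.575
v 2.833 -1.372 0.778
v 3.122 -1.57 1.089
v 3.435 -1.547 1.439
v 3.699 -1.31 1.745
v 3.854 -0.912 1.939
v 3.865 -0.445 1.976
v -2.306 -1.11 1.118
v -1.72 -0.765 1.906
v -2.689 -0.225 2.389
v -3.274 -0.57 1.602
v -1.741 -0.255 1.295
v -2.709 0.285 1.779
v -2.092 -0.245 0.581
v -3.061 0.295 1.065
v -2.569 -0.742 0.181
v -3.537 -0.202 0.665
v -2.891 -1.455 0.331
v -3.86 -0.915 0.814
v -2.871 -1.965 0.941
v -3.839 -1.425 1.425
v -2.519 -1.975 1.655
v -3.488 -1.435 2.139
v -2.043 -1.478 2.055
v -3.011 -0.938 2.539
v -1.991 4.187 -3.657
v -1.534 3.651 -4.078
v -2.406 3.209 -2.862
v -1.949 2.673 -3.283
v -1.587 3.243 -2.817
v -1.331 3.847 -3.308
v -2.609 3.013 -3.632
v -2.353 3.617 -4.123
v -1.916 2.926 -4.062
v -1.285 3.068 -3.559
v -2.655 3.792 -3.381
v -2.024 3.934 -2.878
v -1.726 4.005 -3.937
v -2.214 2.855 -3.003
v -2.001 3.19 -2.729
v -1.733 2.875 -2.976
v -1.607 4.12 -3.485
v -1.339 3.805 -3.732
v -1.37 3.565 -2.991
v -2.601 3.055 -3.208
v -2.333 2.74 -3.455
v -2.207 3.985 -3.964
v -1.939 3.67 -4.211
v -2.57 3.295 -3.949
v -1.682 3.264 -4.176
v -1.926 2.689 -3.708
v -2.314 2.888 -3.913
v -2.163 3.244 -4.202
v -1.311 3.347 -3.88
v -1.555 2.772 -3.412
v -1.342 3.107 -3.138
v -1.192 3.462 -3.427
v -1.536 2.921 -3.87
v -2.385 4.088 -3.528
v -2.629 3.513 -3.06
v -2.748 3.398 -3.513
v -2.598 3.753 -3.802
v -2.014 4.171 -3.232
v -2.258 3.596 -2.764
v -1.777 3.616 -2.738
v -1.626 3.972 -3.027
v -2.404 3.939 -3.07
f 2 1 4
f 2 4 3
f 4 1 5
f 4 5 3
f 5 1 6
f 5 6 3
f 6 1 7
f 6 7 3
f 7 1 8
f 7 8 3
f 8 1 9
f 8 9 3
f 9 1 10
f 9 10 3
f 10 1 11
f 10 11 3
f 11 1 12
f 11 12 3
f 12 1 13
f 12 13 3
f 13 1 14
f 13 14 3
f 14 1 15
f 14 15 3
f 15 1 2
f 15 2 3
f 17 16 20
f 17 20 18
f 18 20 21
f 18 21 19
f 20 16 22
f 20 22 21
f 21 22 23
f 21 23 19
f 22 16 24
f 22 24 23
f 23 24 25
f 23 25 19
f 24 16 26
f 24 26 25
f 25 26 27
f 25 27 19
f 26 16 28
f 26 28 27
f 27 28 29
f 27 29 19
f 28 16 30
f 28 30 29
f 29 30 31
f 29 31 19
f 30 16 32
f 30 32 31
f 31 32 33
f 31 33 19
f 32 16 17
f 32 17 33
f 33 17 18
f 33 18 19
f 34 71 50
f 71 45 74
f 50 74 39
f 71 74 50
f 34 50 46
f 50 39 51
f 46 51 35
f 50 51 46
f 34 46 55
f 46 35 56
f 55 56 41
f 46 56 55
f 34 55 67
f 55 41 70
f 67 70 44
f 55 70 67
f 34 67 71
f 67 44 75
f 71 75 45
f 67 75 71
f 35 51 62
f 51 39 65
f 62 65 43
f 51 65 62
f 39 74 52
f 74 45 73
f 52 73 38
f 74 73 52
f 45 75 72
f 75 44 68
f 72 68 36
f 75 68 72
f 44 70 69
f 70 41 57
f 69 57 40
f 70 57 69
f 41 56 61
f 56 35 58
f 61 58 42
f 56 58 61
f 37 63 49
f 63 43 64
f 49 64 38
f 63 64 49
f 37 49 47
f 49 38 48
f 47 48 36
f 49 48 47
f 37 47 54
f 47 36 53
f 54 53 40
f 47 53 54
f 37 54 59
f 54 40 60
f 59 60 42
f 54 60 59
f 37 59 63
f 59 42 66
f 63 66 43
f 59 66 63
f 38 64 52
f 64 43 65
f 52 65 39
f 64 65 52
f 36 48 72
f 48 38 73
f 72 73 45
f 48 73 72
f 40 53 69
f 53 36 68
f 69 68 44
f 53 68 69
f 42 60 61
f 60 40 57
f 61 57 41
f 60 57 61
f 43 66 62
f 66 42 58
f 62 58 35
f 66 58 62



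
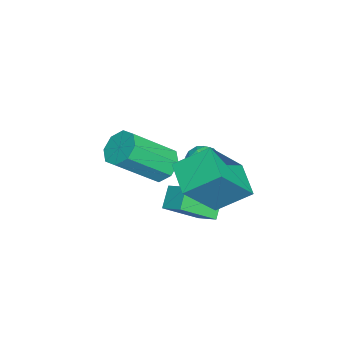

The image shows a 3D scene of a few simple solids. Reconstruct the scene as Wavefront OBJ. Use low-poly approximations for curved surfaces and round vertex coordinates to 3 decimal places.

v 0.684 -1.449 -0.824
v 1.1 -1.021 -1.06
v 1.44 -2.159 -0.78
v 1.856 -1.731 -1.016
v 1.619 -1.656 -0.424
v 1.152 -1.217 -0.452
v 1.388 -1.963 -1.388
v 0.921 -1.524 -1.416
v 1.535 -1.339 -1.409
v 1.678 -1.15 -0.813
v 0.862 -2.03 -1.027
v 1.005 -1.841 -0.431
v 0.826 -1.172 -0.946
v 1.714 -2.008 -0.894
v 1.575 -1.964 -0.546
v 1.819 -1.712 -0.685
v 0.857 -1.288 -0.588
v 1.101 -1.037 -0.727
v 1.406 -1.41 -0.353
v 1.439 -2.143 -1.113
v 1.683 -1.892 -1.252
v 0.721 -1.468 -1.155
v 0.965 -1.216 -1.294
v 1.134 -1.77 -1.487
v 1.326 -1.108 -1.289
v 1.77 -1.525 -1.263
v 1.495 -1.661 -1.482
v 1.221 -1.403 -1.499
v 1.41 -0.997 -0.939
v 1.854 -1.414 -0.913
v 1.715 -1.37 -0.565
v 1.441 -1.112 -0.582
v 1.666 -1.183 -1.144
v 0.686 -1.766 -0.927
v 1.13 -2.183 -0.901
v 1.099 -2.068 -1.258
v 0.825 -1.81 -1.275
v 0.77 -1.655 -0.577
v 1.214 -2.072 -0.551
v 1.319 -1.777 -0.341
v 1.045 -1.519 -0.358
v 0.874 -1.997 -0.696
v 1.8 -1.637 -3.463
v 2.529 -2.711 -2.476
v 1.117 -1.554 -2.867
v 1.847 -2.627 -1.88
v 2.233 -0.973 -3.06
v 2.963 -2.046 -2.073
v 1.551 -0.889 -2.464
v 2.28 -1.963 -1.477
v -0.745 -3.301 -3.025
v -0.1 -3.311 -3.426
v 0.77 -4.628 -1.997
v 0.125 -4.619 -1.595
v -0.109 -2.886 -3.029
v 0.762 -4.203 -1.6
v -0.49 -2.704 -2.63
v 0.38 -4.022 -1.2
v -1.021 -2.872 -2.461
v -0.151 -4.19 -1.032
v -1.39 -3.292 -2.623
v -0.52 -4.609 -1.194
v -1.382 -3.717 -3.02
v -0.511 -5.034 -1.591
v -1 -3.898 -3.42
v -0.13 -5.216 -1.99
v -0.469 -3.73 -3.588
v 0.401 -5.048 -2.159
v 2.962 -2.311 0.174
v 2.714 -1.128 0.975
v 1.876 -1.426 -1.47
v 1.628 -0.243 -0.669
v 4.072 -1.777 -0.271
v 3.824 -0.594 0.53
v 2.986 -0.892 -1.915
v 2.738 0.291 -1.114
f 1 38 17
f 38 12 41
f 17 41 6
f 38 41 17
f 1 17 13
f 17 6 18
f 13 18 2
f 17 18 13
f 1 13 22
f 13 2 23
f 22 23 8
f 13 23 22
f 1 22 34
f 22 8 37
f 34 37 11
f 22 37 34
f 1 34 38
f 34 11 42
f 38 42 12
f 34 42 38
f 2 18 29
f 18 6 32
f 29 32 10
f 18 32 29
f 6 41 19
f 41 12 40
f 19 40 5
f 41 40 19
f 12 42 39
f 42 11 35
f 39 35 3
f 42 35 39
f 11 37 36
f 37 8 24
f 36 24 7
f 37 24 36
f 8 23 28
f 23 2 25
f 28 25 9
f 23 25 28
f 4 30 16
f 30 10 31
f 16 31 5
f 30 31 16
f 4 16 14
f 16 5 15
f 14 15 3
f 16 15 14
f 4 14 21
f 14 3 20
f 21 20 7
f 14 20 21
f 4 21 26
f 21 7 27
f 26 27 9
f 21 27 26
f 4 26 30
f 26 9 33
f 30 33 10
f 26 33 30
f 5 31 19
f 31 10 32
f 19 32 6
f 31 32 19
f 3 15 39
f 15 5 40
f 39 40 12
f 15 40 39
f 7 20 36
f 20 3 35
f 36 35 11
f 20 35 36
f 9 27 28
f 27 7 24
f 28 24 8
f 27 24 28
f 10 33 29
f 33 9 25
f 29 25 2
f 33 25 29
f 44 46 43
f 47 44 43
f 43 46 45
f 45 47 43
f 44 50 46
f 48 44 47
f 48 50 44
f 46 50 45
f 49 47 45
f 45 50 49
f 49 48 47
f 50 48 49
f 52 51 55
f 52 55 53
f 53 55 56
f 53 56 54
f 55 51 57
f 55 57 56
f 56 57 58
f 56 58 54
f 57 51 59
f 57 59 58
f 58 59 60
f 58 60 54
f 59 51 61
f 59 61 60
f 60 61 62
f 60 62 54
f 61 51 63
f 61 63 62
f 62 63 64
f 62 64 54
f 63 51 65
f 63 65 64
f 64 65 66
f 64 66 54
f 65 51 67
f 65 67 66
f 66 67 68
f 66 68 54
f 67 51 52
f 67 52 68
f 68 52 53
f 68 53 54
f 70 72 69
f 73 70 69
f 69 72 71
f 71 73 69
f 70 76 72
f 74 70 73
f 74 76 70
f 72 76 71
f 75 73 71
f 71 76 75
f 75 74 73
f 76 74 75



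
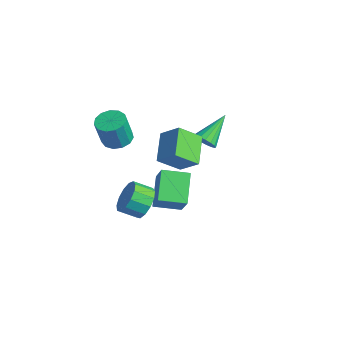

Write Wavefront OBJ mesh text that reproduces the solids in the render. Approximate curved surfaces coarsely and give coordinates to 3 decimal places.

v -1.801 2.905 1.324
v -1.34 2.68 1.885
v -2.399 4.655 2.516
v -1.129 2.893 1.679
v -1.072 3.108 1.391
v -1.182 3.277 1.088
v -1.434 3.361 0.839
v -1.77 3.34 0.701
v -2.113 3.219 0.706
v -2.385 3.027 0.853
v -2.523 2.806 1.107
v -2.496 2.609 1.411
v -2.309 2.479 1.695
v -2.007 2.447 1.894
v -1.657 2.519 1.963
v -3.706 -1.578 2.167
v -2.84 -1.269 2.19
v -2.707 -1.774 3.976
v -3.574 -2.082 3.953
v -3.141 -0.87 2.325
v -3.008 -1.374 4.111
v -3.621 -0.695 2.41
v -3.489 -1.199 4.196
v -4.129 -0.8 2.418
v -3.996 -1.304 4.204
v -4.502 -1.153 2.346
v -4.37 -1.657 4.132
v -4.623 -1.64 2.218
v -4.49 -2.144 4.003
v -4.452 -2.108 2.073
v -4.32 -2.612 3.858
v -4.045 -2.407 1.958
v -3.913 -2.911 3.744
v -3.53 -2.443 1.91
v -3.398 -2.948 3.695
v -3.071 -2.205 1.943
v -2.939 -2.709 3.729
v -2.814 -1.767 2.048
v -2.682 -2.271 3.833
v -1.593 -1.041 -2.237
v -0.947 -0.86 -1.379
v -1.5 -1.798 -0.764
v -2.147 -1.979 -1.623
v -1.446 -0.512 -1.296
v -1.999 -1.449 -0.682
v -1.991 -0.331 -1.512
v -2.545 -1.269 -0.898
v -2.411 -0.376 -1.959
v -2.964 -1.314 -1.344
v -2.571 -0.632 -2.494
v -3.124 -1.57 -1.879
v -2.42 -1.018 -2.947
v -2.974 -1.956 -2.332
v -2.007 -1.412 -3.175
v -2.561 -2.349 -2.561
v -1.463 -1.687 -3.105
v -2.016 -2.625 -2.491
v -0.96 -1.758 -2.76
v -1.513 -2.695 -2.146
v -0.658 -1.601 -2.249
v -1.211 -2.538 -1.634
v -0.653 -1.266 -1.734
v -1.206 -2.204 -1.119
v -2.948 0.184 -4.092
v -4.368 1.261 -2.89
v -2.136 1.627 -4.427
v -3.556 2.705 -3.225
v -1.904 -0.065 -2.635
v -3.324 1.013 -1.433
v -1.092 1.379 -2.97
v -2.512 2.456 -1.768
v 0.385 -1.459 3.048
v -1.01 -0.397 3.925
v 0.692 -0.172 1.98
v -0.703 0.889 2.857
v 1.403 -0.909 4.003
v 0.008 0.152 4.88
v 1.71 0.377 2.935
v 0.315 1.439 3.812
f 2 1 4
f 2 4 3
f 4 1 5
f 4 5 3
f 5 1 6
f 5 6 3
f 6 1 7
f 6 7 3
f 7 1 8
f 7 8 3
f 8 1 9
f 8 9 3
f 9 1 10
f 9 10 3
f 10 1 11
f 10 11 3
f 11 1 12
f 11 12 3
f 12 1 13
f 12 13 3
f 13 1 14
f 13 14 3
f 14 1 15
f 14 15 3
f 15 1 2
f 15 2 3
f 17 16 20
f 17 20 18
f 18 20 21
f 18 21 19
f 20 16 22
f 20 22 21
f 21 22 23
f 21 23 19
f 22 16 24
f 22 24 23
f 23 24 25
f 23 25 19
f 24 16 26
f 24 26 25
f 25 26 27
f 25 27 19
f 26 16 28
f 26 28 27
f 27 28 29
f 27 29 19
f 28 16 30
f 28 30 29
f 29 30 31
f 29 31 19
f 30 16 32
f 30 32 31
f 31 32 33
f 31 33 19
f 32 16 34
f 32 34 33
f 33 34 35
f 33 35 19
f 34 16 36
f 34 36 35
f 35 36 37
f 35 37 19
f 36 16 38
f 36 38 37
f 37 38 39
f 37 39 19
f 38 16 17
f 38 17 39
f 39 17 18
f 39 18 19
f 41 40 44
f 41 44 42
f 42 44 45
f 42 45 43
f 44 40 46
f 44 46 45
f 45 46 47
f 45 47 43
f 46 40 48
f 46 48 47
f 47 48 49
f 47 49 43
f 48 40 50
f 48 50 49
f 49 50 51
f 49 51 43
f 50 40 52
f 50 52 51
f 51 52 53
f 51 53 43
f 52 40 54
f 52 54 53
f 53 54 55
f 53 55 43
f 54 40 56
f 54 56 55
f 55 56 57
f 55 57 43
f 56 40 58
f 56 58 57
f 57 58 59
f 57 59 43
f 58 40 60
f 58 60 59
f 59 60 61
f 59 61 43
f 60 40 62
f 60 62 61
f 61 62 63
f 61 63 43
f 62 40 41
f 62 41 63
f 63 41 42
f 63 42 43
f 65 67 64
f 68 65 64
f 64 67 66
f 66 68 64
f 65 71 67
f 69 65 68
f 69 71 65
f 67 71 66
f 70 68 66
f 66 71 70
f 70 69 68
f 71 69 70
f 73 75 72
f 76 73 72
f 72 75 74
f 74 76 72
f 73 79 75
f 77 73 76
f 77 79 73
f 75 79 74
f 78 76 74
f 74 79 78
f 78 77 76
f 79 77 78



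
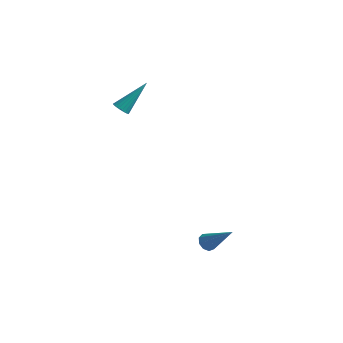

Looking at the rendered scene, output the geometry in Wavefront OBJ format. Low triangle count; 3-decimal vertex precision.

v 3.032 1.422 -3.932
v 3.346 1.114 -4.246
v 4.468 1.458 -2.528
v 3.407 1.471 -4.318
v 3.292 1.805 -4.209
v 3.056 1.96 -3.971
v 2.808 1.863 -3.715
v 2.665 1.559 -3.561
v 2.693 1.191 -3.58
v 2.88 0.931 -3.765
v 3.138 0.901 -4.027
v -3.414 3.256 2.407
v -2.962 3.286 2.174
v -2.746 4.604 3.873
v -3.07 3.442 2.08
v -3.238 3.566 2.042
v -3.437 3.636 2.068
v -3.631 3.641 2.153
v -3.788 3.579 2.281
v -3.88 3.461 2.431
v -3.892 3.308 2.578
v -3.821 3.146 2.694
v -3.68 3.003 2.761
v -3.492 2.903 2.767
v -3.291 2.865 2.711
v -3.112 2.894 2.602
v -2.984 2.986 2.46
v -2.931 3.125 2.308
f 2 1 4
f 2 4 3
f 4 1 5
f 4 5 3
f 5 1 6
f 5 6 3
f 6 1 7
f 6 7 3
f 7 1 8
f 7 8 3
f 8 1 9
f 8 9 3
f 9 1 10
f 9 10 3
f 10 1 11
f 10 11 3
f 11 1 2
f 11 2 3
f 13 12 15
f 13 15 14
f 15 12 16
f 15 16 14
f 16 12 17
f 16 17 14
f 17 12 18
f 17 18 14
f 18 12 19
f 18 19 14
f 19 12 20
f 19 20 14
f 20 12 21
f 20 21 14
f 21 12 22
f 21 22 14
f 22 12 23
f 22 23 14
f 23 12 24
f 23 24 14
f 24 12 25
f 24 25 14
f 25 12 26
f 25 26 14
f 26 12 27
f 26 27 14
f 27 12 28
f 27 28 14
f 28 12 13
f 28 13 14



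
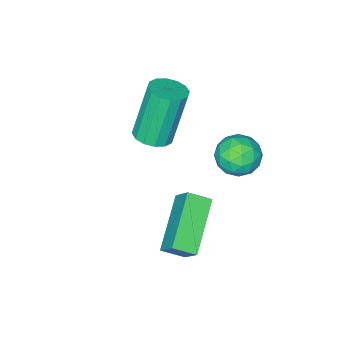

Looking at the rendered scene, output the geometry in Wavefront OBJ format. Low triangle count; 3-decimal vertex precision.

v -3.906 0.962 0.699
v -3.272 0.498 0.77
v -4.528 0.242 1.55
v -3.894 -0.222 1.621
v -3.874 0.517 1.895
v -3.49 0.962 1.369
v -4.31 -0.222 0.951
v -3.926 0.223 0.425
v -3.522 -0.234 0.925
v -3.253 0.223 1.509
v -4.547 0.517 0.811
v -4.278 0.974 1.395
v -3.534 0.793 0.66
v -4.266 -0.053 1.66
v -4.254 0.381 1.821
v -3.882 0.109 1.863
v -3.662 1.066 1.012
v -3.29 0.793 1.054
v -3.644 0.804 1.715
v -4.51 -0.053 1.266
v -4.138 -0.326 1.308
v -3.918 0.631 0.457
v -3.546 0.359 0.499
v -4.156 -0.064 0.605
v -3.309 0.09 0.793
v -3.674 -0.333 1.293
v -3.919 -0.333 0.899
v -3.693 -0.071 0.59
v -3.15 0.359 1.136
v -3.516 -0.064 1.636
v -3.505 0.37 1.797
v -3.279 0.632 1.488
v -3.297 -0.071 1.227
v -4.284 0.804 0.684
v -4.65 0.381 1.184
v -4.521 0.108 0.832
v -4.295 0.37 0.523
v -4.126 1.073 1.027
v -4.491 0.65 1.527
v -4.107 0.811 1.73
v -3.881 1.073 1.421
v -4.503 0.811 1.093
v -3.621 -3.342 -0.634
v -3.093 -3.752 -0.461
v -3.751 -3.727 1.607
v -4.279 -3.318 1.434
v -2.968 -3.419 -0.425
v -3.626 -3.395 1.643
v -3.018 -3.066 -0.445
v -3.675 -3.042 1.623
v -3.229 -2.787 -0.516
v -3.887 -2.763 1.552
v -3.545 -2.656 -0.618
v -4.203 -2.632 1.45
v -3.882 -2.71 -0.724
v -4.54 -2.686 1.343
v -4.149 -2.933 -0.807
v -4.807 -2.908 1.261
v -4.274 -3.265 -0.843
v -4.932 -3.241 1.225
v -4.225 -3.618 -0.823
v -4.882 -3.594 1.245
v -4.013 -3.897 -0.752
v -4.671 -3.873 1.316
v -3.697 -4.028 -0.65
v -4.355 -4.004 1.418
v -3.36 -3.974 -0.543
v -4.018 -3.95 1.524
v -2.513 -0.941 -1.1
v -2.442 -0.301 -0.321
v -3.079 -0.437 -1.462
v -3.008 0.203 -0.684
v -1.012 0.057 -2.056
v -0.941 0.697 -1.278
v -1.578 0.561 -2.419
v -1.507 1.201 -1.64
f 1 38 17
f 38 12 41
f 17 41 6
f 38 41 17
f 1 17 13
f 17 6 18
f 13 18 2
f 17 18 13
f 1 13 22
f 13 2 23
f 22 23 8
f 13 23 22
f 1 22 34
f 22 8 37
f 34 37 11
f 22 37 34
f 1 34 38
f 34 11 42
f 38 42 12
f 34 42 38
f 2 18 29
f 18 6 32
f 29 32 10
f 18 32 29
f 6 41 19
f 41 12 40
f 19 40 5
f 41 40 19
f 12 42 39
f 42 11 35
f 39 35 3
f 42 35 39
f 11 37 36
f 37 8 24
f 36 24 7
f 37 24 36
f 8 23 28
f 23 2 25
f 28 25 9
f 23 25 28
f 4 30 16
f 30 10 31
f 16 31 5
f 30 31 16
f 4 16 14
f 16 5 15
f 14 15 3
f 16 15 14
f 4 14 21
f 14 3 20
f 21 20 7
f 14 20 21
f 4 21 26
f 21 7 27
f 26 27 9
f 21 27 26
f 4 26 30
f 26 9 33
f 30 33 10
f 26 33 30
f 5 31 19
f 31 10 32
f 19 32 6
f 31 32 19
f 3 15 39
f 15 5 40
f 39 40 12
f 15 40 39
f 7 20 36
f 20 3 35
f 36 35 11
f 20 35 36
f 9 27 28
f 27 7 24
f 28 24 8
f 27 24 28
f 10 33 29
f 33 9 25
f 29 25 2
f 33 25 29
f 44 43 47
f 44 47 45
f 45 47 48
f 45 48 46
f 47 43 49
f 47 49 48
f 48 49 50
f 48 50 46
f 49 43 51
f 49 51 50
f 50 51 52
f 50 52 46
f 51 43 53
f 51 53 52
f 52 53 54
f 52 54 46
f 53 43 55
f 53 55 54
f 54 55 56
f 54 56 46
f 55 43 57
f 55 57 56
f 56 57 58
f 56 58 46
f 57 43 59
f 57 59 58
f 58 59 60
f 58 60 46
f 59 43 61
f 59 61 60
f 60 61 62
f 60 62 46
f 61 43 63
f 61 63 62
f 62 63 64
f 62 64 46
f 63 43 65
f 63 65 64
f 64 65 66
f 64 66 46
f 65 43 67
f 65 67 66
f 66 67 68
f 66 68 46
f 67 43 44
f 67 44 68
f 68 44 45
f 68 45 46
f 70 72 69
f 73 70 69
f 69 72 71
f 71 73 69
f 70 76 72
f 74 70 73
f 74 76 70
f 72 76 71
f 75 73 71
f 71 76 75
f 75 74 73
f 76 74 75



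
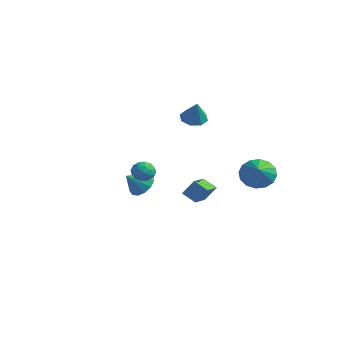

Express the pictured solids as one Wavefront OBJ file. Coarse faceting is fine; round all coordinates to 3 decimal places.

v 1.549 -3.567 1.05
v 1.806 -3.847 0.457
v 0.494 -3.633 0.623
v 0.751 -3.913 0.03
v 0.767 -4.282 0.63
v 1.419 -4.241 0.894
v 0.881 -3.239 0.186
v 1.533 -3.198 0.45
v 1.393 -3.645 -0.077
v 1.323 -4.289 0.198
v 0.977 -3.191 0.882
v 0.907 -3.835 1.157
v 1.77 -3.701 0.791
v 0.53 -3.779 0.289
v 0.539 -3.995 0.642
v 0.69 -4.16 0.294
v 1.542 -3.933 1.048
v 1.694 -4.098 0.699
v 1.083 -4.353 0.801
v 0.606 -3.382 0.381
v 0.758 -3.547 0.032
v 1.61 -3.32 0.786
v 1.761 -3.485 0.438
v 1.217 -3.127 0.279
v 1.679 -3.747 0.129
v 1.059 -3.786 -0.122
v 1.135 -3.389 -0.031
v 1.518 -3.365 0.124
v 1.637 -4.126 0.29
v 1.017 -4.165 0.039
v 1.026 -4.382 0.392
v 1.409 -4.358 0.547
v 1.395 -4.007 -0.024
v 1.283 -3.315 1.041
v 0.663 -3.354 0.79
v 0.891 -3.122 0.533
v 1.274 -3.098 0.688
v 1.241 -3.694 1.202
v 0.621 -3.733 0.951
v 0.782 -4.115 0.956
v 1.165 -4.091 1.111
v 0.905 -3.473 1.104
v -2.187 1.467 -3.262
v -1.747 1.967 -2.313
v -2.958 2.76 -3.587
v -2.519 3.26 -2.638
v -1.401 1.8 -3.802
v -0.962 2.3 -2.853
v -2.173 3.093 -4.127
v -1.733 3.593 -3.178
v 1.51 3.844 -1.224
v 2.299 4.302 -1.764
v 2.79 2.756 -0.276
v 2.233 4.614 -1.317
v 1.973 4.719 -0.845
v 1.589 4.59 -0.475
v 1.184 4.261 -0.306
v 0.866 3.82 -0.383
v 0.721 3.386 -0.685
v 0.787 3.075 -1.132
v 1.047 2.969 -1.603
v 1.431 3.098 -1.973
v 1.836 3.427 -2.143
v 2.154 3.868 -2.066
v -4.324 3.994 1.512
v -3.731 4.543 1.321
v -3.596 3.666 2.828
v -4.208 4.804 1.65
v -4.753 4.591 1.897
v -5.046 4.028 1.919
v -4.917 3.445 1.702
v -4.44 3.184 1.374
v -3.895 3.397 1.126
v -3.602 3.96 1.104
v -3.065 -0.688 -2.34
v -2.717 -0.17 -1.677
v -3.195 -1.672 -1.5
v -3.224 -0.094 -1.668
v -3.681 -0.208 -1.872
v -3.942 -0.474 -2.225
v -3.924 -0.807 -2.614
v -3.634 -1.103 -2.915
v -3.163 -1.267 -3.034
v -2.66 -1.247 -2.933
v -2.287 -1.05 -2.643
v -2.16 -0.737 -2.256
v -2.32 -0.409 -1.897
f 1 38 17
f 38 12 41
f 17 41 6
f 38 41 17
f 1 17 13
f 17 6 18
f 13 18 2
f 17 18 13
f 1 13 22
f 13 2 23
f 22 23 8
f 13 23 22
f 1 22 34
f 22 8 37
f 34 37 11
f 22 37 34
f 1 34 38
f 34 11 42
f 38 42 12
f 34 42 38
f 2 18 29
f 18 6 32
f 29 32 10
f 18 32 29
f 6 41 19
f 41 12 40
f 19 40 5
f 41 40 19
f 12 42 39
f 42 11 35
f 39 35 3
f 42 35 39
f 11 37 36
f 37 8 24
f 36 24 7
f 37 24 36
f 8 23 28
f 23 2 25
f 28 25 9
f 23 25 28
f 4 30 16
f 30 10 31
f 16 31 5
f 30 31 16
f 4 16 14
f 16 5 15
f 14 15 3
f 16 15 14
f 4 14 21
f 14 3 20
f 21 20 7
f 14 20 21
f 4 21 26
f 21 7 27
f 26 27 9
f 21 27 26
f 4 26 30
f 26 9 33
f 30 33 10
f 26 33 30
f 5 31 19
f 31 10 32
f 19 32 6
f 31 32 19
f 3 15 39
f 15 5 40
f 39 40 12
f 15 40 39
f 7 20 36
f 20 3 35
f 36 35 11
f 20 35 36
f 9 27 28
f 27 7 24
f 28 24 8
f 27 24 28
f 10 33 29
f 33 9 25
f 29 25 2
f 33 25 29
f 44 46 43
f 47 44 43
f 43 46 45
f 45 47 43
f 44 50 46
f 48 44 47
f 48 50 44
f 46 50 45
f 49 47 45
f 45 50 49
f 49 48 47
f 50 48 49
f 52 51 54
f 52 54 53
f 54 51 55
f 54 55 53
f 55 51 56
f 55 56 53
f 56 51 57
f 56 57 53
f 57 51 58
f 57 58 53
f 58 51 59
f 58 59 53
f 59 51 60
f 59 60 53
f 60 51 61
f 60 61 53
f 61 51 62
f 61 62 53
f 62 51 63
f 62 63 53
f 63 51 64
f 63 64 53
f 64 51 52
f 64 52 53
f 66 65 68
f 66 68 67
f 68 65 69
f 68 69 67
f 69 65 70
f 69 70 67
f 70 65 71
f 70 71 67
f 71 65 72
f 71 72 67
f 72 65 73
f 72 73 67
f 73 65 74
f 73 74 67
f 74 65 66
f 74 66 67
f 76 75 78
f 76 78 77
f 78 75 79
f 78 79 77
f 79 75 80
f 79 80 77
f 80 75 81
f 80 81 77
f 81 75 82
f 81 82 77
f 82 75 83
f 82 83 77
f 83 75 84
f 83 84 77
f 84 75 85
f 84 85 77
f 85 75 86
f 85 86 77
f 86 75 87
f 86 87 77
f 87 75 76
f 87 76 77



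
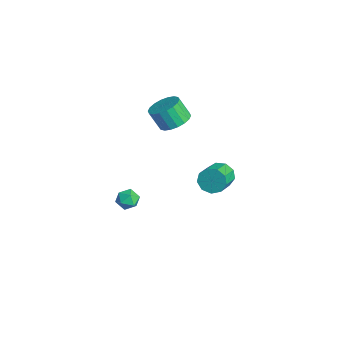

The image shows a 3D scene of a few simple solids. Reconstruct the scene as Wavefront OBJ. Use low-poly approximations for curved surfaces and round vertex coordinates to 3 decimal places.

v -2.426 -0.641 -3.975
v -1.964 -0.922 -3.491
v -3.316 -1.198 -3.449
v -2.854 -1.479 -2.965
v -2.999 -0.768 -2.958
v -2.449 -0.424 -3.283
v -2.831 -1.696 -3.657
v -2.281 -1.352 -3.982
v -2.214 -1.574 -3.295
v -2.318 -1 -2.863
v -2.962 -1.12 -4.077
v -3.066 -0.546 -3.645
v -1.681 1.323 3.115
v -1.1 1.887 3.572
v -1.498 1.382 4.702
v -2.079 0.817 4.245
v -1.447 2.111 3.55
v -1.846 1.606 4.68
v -1.841 2.179 3.441
v -2.239 1.674 4.571
v -2.203 2.077 3.268
v -2.601 1.572 4.398
v -2.461 1.826 3.065
v -2.86 1.321 4.194
v -2.565 1.475 2.871
v -2.964 0.97 4.001
v -2.494 1.094 2.726
v -2.892 0.589 3.856
v -2.262 0.758 2.658
v -2.66 0.253 3.788
v -1.914 0.534 2.68
v -2.313 0.029 3.81
v -1.521 0.466 2.789
v -1.919 -0.039 3.919
v -1.159 0.568 2.962
v -1.557 0.063 4.092
v -0.9 0.819 3.166
v -1.299 0.314 4.295
v -0.796 1.17 3.359
v -1.195 0.665 4.489
v -0.868 1.551 3.504
v -1.266 1.046 4.634
v 0.497 3.066 -0.038
v 1.04 3.38 -0.55
v 2.106 2.509 0.045
v 1.563 2.194 0.558
v 1.024 3.679 -0.084
v 2.09 2.808 0.511
v 0.761 3.691 0.404
v 1.828 2.82 0.999
v 0.375 3.41 0.685
v 1.441 2.539 1.28
v 0.046 2.968 0.628
v 1.112 2.097 1.223
v -0.072 2.572 0.26
v 0.994 1.701 0.855
v 0.076 2.406 -0.248
v 1.142 1.535 0.347
v 0.421 2.549 -0.657
v 1.487 1.678 -0.062
v 0.802 2.934 -0.776
v 1.868 2.063 -0.181
f 1 12 6
f 1 6 2
f 1 2 8
f 1 8 11
f 1 11 12
f 2 6 10
f 6 12 5
f 12 11 3
f 11 8 7
f 8 2 9
f 4 10 5
f 4 5 3
f 4 3 7
f 4 7 9
f 4 9 10
f 5 10 6
f 3 5 12
f 7 3 11
f 9 7 8
f 10 9 2
f 14 13 17
f 14 17 15
f 15 17 18
f 15 18 16
f 17 13 19
f 17 19 18
f 18 19 20
f 18 20 16
f 19 13 21
f 19 21 20
f 20 21 22
f 20 22 16
f 21 13 23
f 21 23 22
f 22 23 24
f 22 24 16
f 23 13 25
f 23 25 24
f 24 25 26
f 24 26 16
f 25 13 27
f 25 27 26
f 26 27 28
f 26 28 16
f 27 13 29
f 27 29 28
f 28 29 30
f 28 30 16
f 29 13 31
f 29 31 30
f 30 31 32
f 30 32 16
f 31 13 33
f 31 33 32
f 32 33 34
f 32 34 16
f 33 13 35
f 33 35 34
f 34 35 36
f 34 36 16
f 35 13 37
f 35 37 36
f 36 37 38
f 36 38 16
f 37 13 39
f 37 39 38
f 38 39 40
f 38 40 16
f 39 13 41
f 39 41 40
f 40 41 42
f 40 42 16
f 41 13 14
f 41 14 42
f 42 14 15
f 42 15 16
f 44 43 47
f 44 47 45
f 45 47 48
f 45 48 46
f 47 43 49
f 47 49 48
f 48 49 50
f 48 50 46
f 49 43 51
f 49 51 50
f 50 51 52
f 50 52 46
f 51 43 53
f 51 53 52
f 52 53 54
f 52 54 46
f 53 43 55
f 53 55 54
f 54 55 56
f 54 56 46
f 55 43 57
f 55 57 56
f 56 57 58
f 56 58 46
f 57 43 59
f 57 59 58
f 58 59 60
f 58 60 46
f 59 43 61
f 59 61 60
f 60 61 62
f 60 62 46
f 61 43 44
f 61 44 62
f 62 44 45
f 62 45 46



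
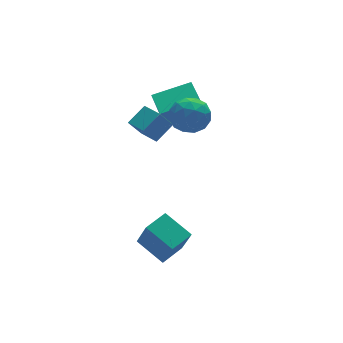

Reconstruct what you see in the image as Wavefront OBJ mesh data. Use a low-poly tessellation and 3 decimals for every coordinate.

v -1.108 -0.302 2.804
v -1.701 -0.272 3.682
v -1.291 0.77 2.643
v -1.885 0.8 3.521
v -0.215 -0.06 3.399
v -0.809 -0.03 4.277
v -0.399 1.012 3.238
v -0.992 1.042 4.116
v -0.022 0.987 2.501
v -0.315 0.989 3.383
v 0.318 2.465 2.612
v 0.025 2.466 3.494
v 1.675 0.554 3.066
v 1.382 0.555 3.948
v 2.015 2.031 3.177
v 1.722 2.033 4.059
v 0.913 -0.021 3.137
v 1.385 -0.35 3.901
v -0.425 -0.17 3.899
v 0.047 -0.499 4.663
v 0.138 0.417 4.403
v 0.966 0.509 3.932
v -0.006 -1.029 3.868
v 0.822 -0.937 3.397
v 0.817 -0.974 4.353
v 0.906 -0.08 4.684
v 0.054 -0.44 3.116
v 0.143 0.454 3.447
v 1.267 -0.172 3.452
v -0.307 -0.348 4.348
v -0.253 0.191 4.195
v 0.024 -0.003 4.645
v 1.02 0.333 3.47
v 1.298 0.139 3.919
v 0.565 0.59 4.215
v -0.338 -0.659 3.881
v -0.06 -0.853 4.33
v 0.936 -0.517 3.155
v 1.213 -0.711 3.605
v 0.395 -1.11 3.585
v 1.211 -0.733 4.167
v 0.423 -0.82 4.615
v 0.393 -1.131 4.147
v 0.879 -1.077 3.87
v 1.263 -0.207 4.361
v 0.476 -0.295 4.809
v 0.53 0.243 4.656
v 1.016 0.298 4.379
v 0.929 -0.574 4.627
v 0.484 -0.225 2.991
v -0.303 -0.313 3.439
v -0.056 -0.818 3.421
v 0.43 -0.763 3.144
v 0.537 0.3 3.185
v -0.251 0.213 3.633
v 0.081 0.557 3.93
v 0.567 0.611 3.653
v 0.031 0.054 3.173
v -2.58 -3.787 -1.846
v -2.519 -4.523 -0.382
v -3.151 -2.557 -1.204
v -3.09 -3.294 0.26
v -1.49 -3.366 -1.68
v -1.429 -4.103 -0.216
v -2.061 -2.137 -1.038
v -2 -2.873 0.426
f 2 4 1
f 5 2 1
f 1 4 3
f 3 5 1
f 2 8 4
f 6 2 5
f 6 8 2
f 4 8 3
f 7 5 3
f 3 8 7
f 7 6 5
f 8 6 7
f 10 12 9
f 13 10 9
f 9 12 11
f 11 13 9
f 10 16 12
f 14 10 13
f 14 16 10
f 12 16 11
f 15 13 11
f 11 16 15
f 15 14 13
f 16 14 15
f 17 54 33
f 54 28 57
f 33 57 22
f 54 57 33
f 17 33 29
f 33 22 34
f 29 34 18
f 33 34 29
f 17 29 38
f 29 18 39
f 38 39 24
f 29 39 38
f 17 38 50
f 38 24 53
f 50 53 27
f 38 53 50
f 17 50 54
f 50 27 58
f 54 58 28
f 50 58 54
f 18 34 45
f 34 22 48
f 45 48 26
f 34 48 45
f 22 57 35
f 57 28 56
f 35 56 21
f 57 56 35
f 28 58 55
f 58 27 51
f 55 51 19
f 58 51 55
f 27 53 52
f 53 24 40
f 52 40 23
f 53 40 52
f 24 39 44
f 39 18 41
f 44 41 25
f 39 41 44
f 20 46 32
f 46 26 47
f 32 47 21
f 46 47 32
f 20 32 30
f 32 21 31
f 30 31 19
f 32 31 30
f 20 30 37
f 30 19 36
f 37 36 23
f 30 36 37
f 20 37 42
f 37 23 43
f 42 43 25
f 37 43 42
f 20 42 46
f 42 25 49
f 46 49 26
f 42 49 46
f 21 47 35
f 47 26 48
f 35 48 22
f 47 48 35
f 19 31 55
f 31 21 56
f 55 56 28
f 31 56 55
f 23 36 52
f 36 19 51
f 52 51 27
f 36 51 52
f 25 43 44
f 43 23 40
f 44 40 24
f 43 40 44
f 26 49 45
f 49 25 41
f 45 41 18
f 49 41 45
f 60 62 59
f 63 60 59
f 59 62 61
f 61 63 59
f 60 66 62
f 64 60 63
f 64 66 60
f 62 66 61
f 65 63 61
f 61 66 65
f 65 64 63
f 66 64 65



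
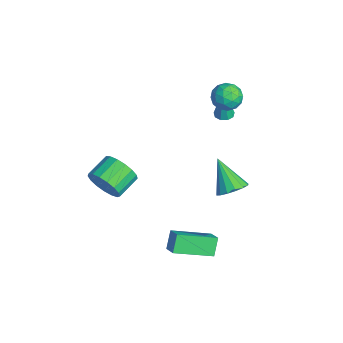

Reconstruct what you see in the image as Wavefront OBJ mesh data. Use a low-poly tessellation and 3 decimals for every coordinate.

v -1.454 3.99 1.898
v -0.898 3.657 2.401
v -1.942 2.783 1.639
v -1.386 2.45 2.142
v -1.993 2.909 2.448
v -1.692 3.654 2.608
v -1.148 2.786 1.432
v -0.847 3.531 1.592
v -0.709 2.913 2.113
v -1.231 2.989 2.741
v -1.609 3.451 1.299
v -2.131 3.527 1.927
v -1.134 3.929 2.172
v -1.706 2.511 1.868
v -2.063 2.78 2.047
v -1.737 2.585 2.343
v -1.6 3.928 2.294
v -1.273 3.732 2.59
v -1.917 3.292 2.617
v -1.567 2.708 1.45
v -1.24 2.512 1.746
v -1.103 3.855 1.697
v -0.777 3.66 1.993
v -0.923 3.148 1.423
v -0.695 3.296 2.299
v -0.982 2.587 2.146
v -0.842 2.784 1.729
v -0.665 3.223 1.823
v -1.002 3.341 2.668
v -1.289 2.632 2.515
v -1.646 2.901 2.695
v -1.469 3.339 2.789
v -0.891 2.904 2.498
v -1.551 3.808 1.525
v -1.838 3.099 1.372
v -1.371 3.101 1.251
v -1.194 3.539 1.345
v -1.858 3.853 1.894
v -2.145 3.144 1.741
v -2.175 3.217 2.217
v -1.998 3.656 2.311
v -1.949 3.536 1.542
v -1.969 -2.654 -4.092
v -1.379 -2.579 -3.288
v -2.141 -1.552 -2.824
v -2.731 -1.626 -3.628
v -1.177 -2.285 -3.606
v -1.938 -1.258 -3.143
v -1.155 -2.075 -4.036
v -1.917 -1.048 -3.573
v -1.321 -1.998 -4.479
v -2.082 -0.971 -4.015
v -1.634 -2.071 -4.832
v -2.396 -1.044 -4.369
v -2.025 -2.278 -5.017
v -2.786 -1.251 -4.553
v -2.403 -2.57 -4.989
v -3.164 -1.543 -4.526
v -2.681 -2.882 -4.756
v -3.443 -1.855 -4.292
v -2.797 -3.141 -4.37
v -3.558 -2.114 -3.907
v -2.723 -3.289 -3.921
v -3.484 -2.262 -3.458
v -2.476 -3.291 -3.511
v -3.237 -2.264 -3.048
v -2.113 -3.147 -3.234
v -2.874 -2.12 -2.771
v -1.717 -2.89 -3.153
v -2.479 -1.863 -2.69
v -3.039 3.536 -0.76
v -2.683 3.901 -0.771
v -2.861 3.424 1.24
v -3 4.043 -0.735
v -3.335 3.948 -0.71
v -3.531 3.659 -0.709
v -3.497 3.313 -0.731
v -3.248 3.071 -0.767
v -2.902 3.046 -0.799
v -2.619 3.25 -0.813
v -2.533 3.588 -0.802
v 0.643 3.034 -3.169
v 1.073 2.337 -3.036
v -0.523 2.586 -1.751
v 1.261 2.633 -2.788
v 1.284 3.036 -2.642
v 1.135 3.439 -2.637
v 0.854 3.734 -2.775
v 0.516 3.841 -3.018
v 0.213 3.732 -3.302
v 0.024 3.436 -3.551
v 0.002 3.032 -3.697
v 0.151 2.629 -3.701
v 0.432 2.335 -3.564
v 0.77 2.228 -3.32
v 3.494 -0.806 -4.038
v 2.99 -0.499 -3.206
v 3.5 1.118 -4.745
v 2.996 1.425 -3.913
v 4.224 -0.665 -3.647
v 3.72 -0.358 -2.815
v 4.23 1.259 -4.354
v 3.726 1.566 -3.522
f 1 38 17
f 38 12 41
f 17 41 6
f 38 41 17
f 1 17 13
f 17 6 18
f 13 18 2
f 17 18 13
f 1 13 22
f 13 2 23
f 22 23 8
f 13 23 22
f 1 22 34
f 22 8 37
f 34 37 11
f 22 37 34
f 1 34 38
f 34 11 42
f 38 42 12
f 34 42 38
f 2 18 29
f 18 6 32
f 29 32 10
f 18 32 29
f 6 41 19
f 41 12 40
f 19 40 5
f 41 40 19
f 12 42 39
f 42 11 35
f 39 35 3
f 42 35 39
f 11 37 36
f 37 8 24
f 36 24 7
f 37 24 36
f 8 23 28
f 23 2 25
f 28 25 9
f 23 25 28
f 4 30 16
f 30 10 31
f 16 31 5
f 30 31 16
f 4 16 14
f 16 5 15
f 14 15 3
f 16 15 14
f 4 14 21
f 14 3 20
f 21 20 7
f 14 20 21
f 4 21 26
f 21 7 27
f 26 27 9
f 21 27 26
f 4 26 30
f 26 9 33
f 30 33 10
f 26 33 30
f 5 31 19
f 31 10 32
f 19 32 6
f 31 32 19
f 3 15 39
f 15 5 40
f 39 40 12
f 15 40 39
f 7 20 36
f 20 3 35
f 36 35 11
f 20 35 36
f 9 27 28
f 27 7 24
f 28 24 8
f 27 24 28
f 10 33 29
f 33 9 25
f 29 25 2
f 33 25 29
f 44 43 47
f 44 47 45
f 45 47 48
f 45 48 46
f 47 43 49
f 47 49 48
f 48 49 50
f 48 50 46
f 49 43 51
f 49 51 50
f 50 51 52
f 50 52 46
f 51 43 53
f 51 53 52
f 52 53 54
f 52 54 46
f 53 43 55
f 53 55 54
f 54 55 56
f 54 56 46
f 55 43 57
f 55 57 56
f 56 57 58
f 56 58 46
f 57 43 59
f 57 59 58
f 58 59 60
f 58 60 46
f 59 43 61
f 59 61 60
f 60 61 62
f 60 62 46
f 61 43 63
f 61 63 62
f 62 63 64
f 62 64 46
f 63 43 65
f 63 65 64
f 64 65 66
f 64 66 46
f 65 43 67
f 65 67 66
f 66 67 68
f 66 68 46
f 67 43 69
f 67 69 68
f 68 69 70
f 68 70 46
f 69 43 44
f 69 44 70
f 70 44 45
f 70 45 46
f 72 71 74
f 72 74 73
f 74 71 75
f 74 75 73
f 75 71 76
f 75 76 73
f 76 71 77
f 76 77 73
f 77 71 78
f 77 78 73
f 78 71 79
f 78 79 73
f 79 71 80
f 79 80 73
f 80 71 81
f 80 81 73
f 81 71 72
f 81 72 73
f 83 82 85
f 83 85 84
f 85 82 86
f 85 86 84
f 86 82 87
f 86 87 84
f 87 82 88
f 87 88 84
f 88 82 89
f 88 89 84
f 89 82 90
f 89 90 84
f 90 82 91
f 90 91 84
f 91 82 92
f 91 92 84
f 92 82 93
f 92 93 84
f 93 82 94
f 93 94 84
f 94 82 95
f 94 95 84
f 95 82 83
f 95 83 84
f 97 99 96
f 100 97 96
f 96 99 98
f 98 100 96
f 97 103 99
f 101 97 100
f 101 103 97
f 99 103 98
f 102 100 98
f 98 103 102
f 102 101 100
f 103 101 102

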